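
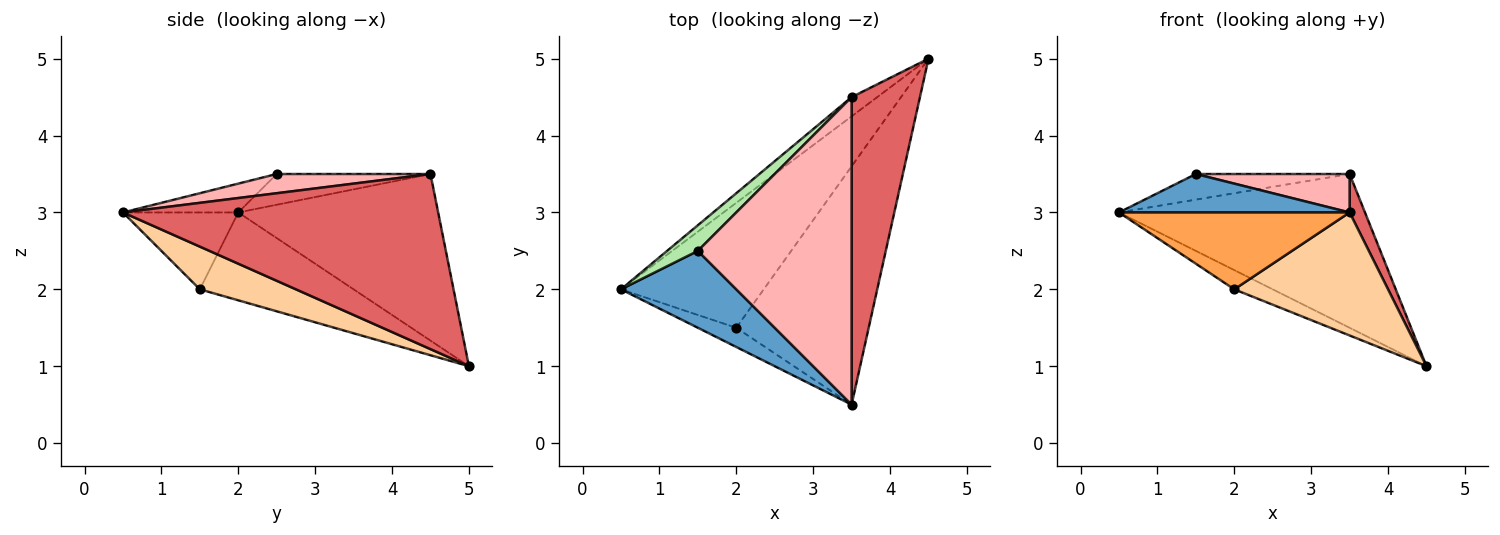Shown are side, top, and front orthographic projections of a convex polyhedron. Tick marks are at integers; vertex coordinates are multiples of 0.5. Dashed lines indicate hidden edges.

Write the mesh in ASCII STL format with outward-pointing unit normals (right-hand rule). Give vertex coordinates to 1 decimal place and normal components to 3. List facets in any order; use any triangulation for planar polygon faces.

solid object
 facet normal -0.218 -0.436 0.873
  outer loop
   vertex 1.5 2.5 3.5
   vertex 0.5 2.0 3.0
   vertex 3.5 0.5 3.0
  endloop
 endfacet
 facet normal -0.520 0.130 -0.844
  outer loop
   vertex 2.0 1.5 2.0
   vertex 0.5 2.0 3.0
   vertex 4.5 5.0 1.0
  endloop
 endfacet
 facet normal -0.436 -0.873 -0.218
  outer loop
   vertex 2.0 1.5 2.0
   vertex 3.5 0.5 3.0
   vertex 0.5 2.0 3.0
  endloop
 endfacet
 facet normal 0.276 -0.441 -0.854
  outer loop
   vertex 2.0 1.5 2.0
   vertex 4.5 5.0 1.0
   vertex 3.5 0.5 3.0
  endloop
 endfacet
 facet normal -0.628 0.772 -0.097
  outer loop
   vertex 3.5 4.5 3.5
   vertex 4.5 5.0 1.0
   vertex 0.5 2.0 3.0
  endloop
 endfacet
 facet normal -0.577 0.577 0.577
  outer loop
   vertex 3.5 4.5 3.5
   vertex 0.5 2.0 3.0
   vertex 1.5 2.5 3.5
  endloop
 endfacet
 facet normal 0.931 -0.045 0.363
  outer loop
   vertex 3.5 4.5 3.5
   vertex 3.5 0.5 3.0
   vertex 4.5 5.0 1.0
  endloop
 endfacet
 facet normal 0.123 -0.123 0.985
  outer loop
   vertex 3.5 4.5 3.5
   vertex 1.5 2.5 3.5
   vertex 3.5 0.5 3.0
  endloop
 endfacet
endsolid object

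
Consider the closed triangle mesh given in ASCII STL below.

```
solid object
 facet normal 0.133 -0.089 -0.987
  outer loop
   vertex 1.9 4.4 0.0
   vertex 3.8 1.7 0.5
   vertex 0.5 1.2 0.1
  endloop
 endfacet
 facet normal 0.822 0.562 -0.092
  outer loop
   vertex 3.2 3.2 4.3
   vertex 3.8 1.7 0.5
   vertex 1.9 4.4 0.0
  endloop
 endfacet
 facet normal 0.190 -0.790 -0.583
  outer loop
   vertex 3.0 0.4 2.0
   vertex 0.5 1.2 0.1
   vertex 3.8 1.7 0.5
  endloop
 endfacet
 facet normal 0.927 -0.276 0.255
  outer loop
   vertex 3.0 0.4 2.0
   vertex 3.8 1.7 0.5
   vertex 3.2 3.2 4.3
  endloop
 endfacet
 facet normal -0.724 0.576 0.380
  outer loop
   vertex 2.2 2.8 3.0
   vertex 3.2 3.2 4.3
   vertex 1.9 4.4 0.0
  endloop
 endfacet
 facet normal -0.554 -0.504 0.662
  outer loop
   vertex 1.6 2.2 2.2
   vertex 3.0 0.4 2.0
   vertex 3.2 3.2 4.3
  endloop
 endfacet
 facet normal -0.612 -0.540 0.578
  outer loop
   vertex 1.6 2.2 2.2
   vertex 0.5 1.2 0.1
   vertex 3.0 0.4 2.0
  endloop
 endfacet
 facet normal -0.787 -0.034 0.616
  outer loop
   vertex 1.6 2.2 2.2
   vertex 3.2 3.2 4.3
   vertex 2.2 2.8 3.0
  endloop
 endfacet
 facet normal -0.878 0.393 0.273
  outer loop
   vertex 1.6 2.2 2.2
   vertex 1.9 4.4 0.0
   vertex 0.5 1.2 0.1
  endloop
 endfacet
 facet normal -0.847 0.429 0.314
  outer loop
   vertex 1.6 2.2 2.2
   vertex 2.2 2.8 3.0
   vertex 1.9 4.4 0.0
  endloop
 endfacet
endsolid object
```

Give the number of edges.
15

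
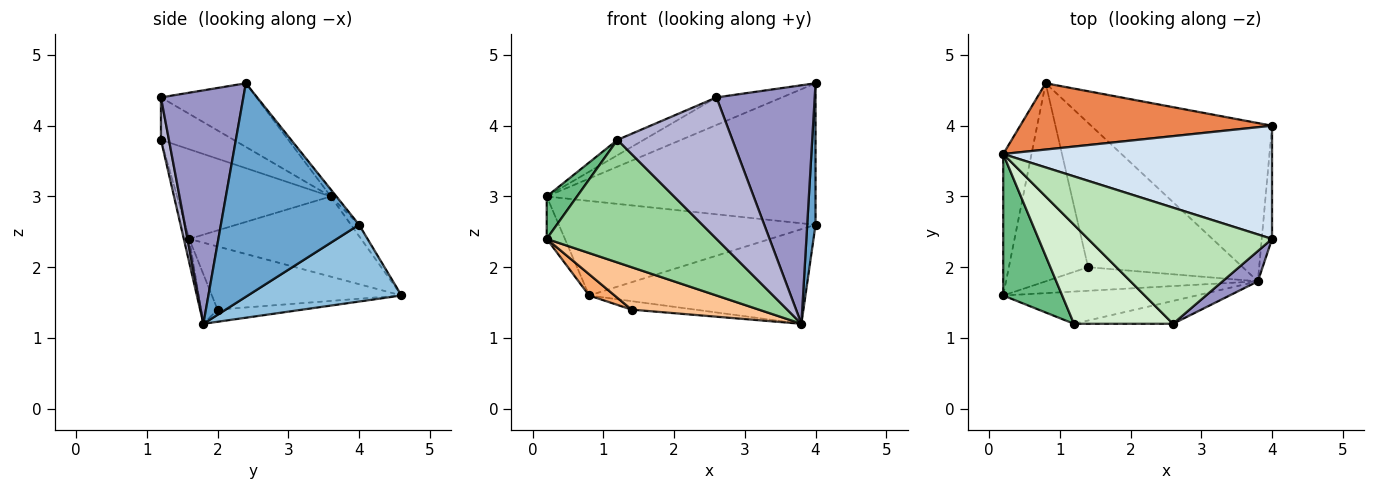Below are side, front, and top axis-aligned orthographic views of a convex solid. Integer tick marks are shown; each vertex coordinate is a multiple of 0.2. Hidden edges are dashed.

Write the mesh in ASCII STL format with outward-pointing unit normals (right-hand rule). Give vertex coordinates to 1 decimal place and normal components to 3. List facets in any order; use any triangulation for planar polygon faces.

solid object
 facet normal 0.997 -0.060 -0.048
  outer loop
   vertex 4.0 4.0 2.6
   vertex 4.0 2.4 4.6
   vertex 3.8 1.8 1.2
  endloop
 endfacet
 facet normal 0.342 0.482 -0.806
  outer loop
   vertex 4.0 4.0 2.6
   vertex 3.8 1.8 1.2
   vertex 0.8 4.6 1.6
  endloop
 endfacet
 facet normal -0.938 0.099 -0.331
  outer loop
   vertex 0.2 3.6 3.0
   vertex 0.8 4.6 1.6
   vertex 0.2 1.6 2.4
  endloop
 endfacet
 facet normal -0.016 0.781 0.625
  outer loop
   vertex 0.2 3.6 3.0
   vertex 4.0 2.4 4.6
   vertex 4.0 4.0 2.6
  endloop
 endfacet
 facet normal -0.026 0.819 0.574
  outer loop
   vertex 0.2 3.6 3.0
   vertex 4.0 4.0 2.6
   vertex 0.8 4.6 1.6
  endloop
 endfacet
 facet normal -0.621 -0.083 -0.779
  outer loop
   vertex 1.4 2.0 1.4
   vertex 0.2 1.6 2.4
   vertex 0.8 4.6 1.6
  endloop
 endfacet
 facet normal -0.113 -0.869 -0.483
  outer loop
   vertex 1.4 2.0 1.4
   vertex 3.8 1.8 1.2
   vertex 0.2 1.6 2.4
  endloop
 endfacet
 facet normal -0.078 0.059 -0.995
  outer loop
   vertex 1.4 2.0 1.4
   vertex 0.8 4.6 1.6
   vertex 3.8 1.8 1.2
  endloop
 endfacet
 facet normal -0.824 -0.163 0.542
  outer loop
   vertex 1.2 1.2 3.8
   vertex 0.2 3.6 3.0
   vertex 0.2 1.6 2.4
  endloop
 endfacet
 facet normal -0.031 -0.967 -0.254
  outer loop
   vertex 1.2 1.2 3.8
   vertex 0.2 1.6 2.4
   vertex 3.8 1.8 1.2
  endloop
 endfacet
 facet normal -0.319 0.219 0.922
  outer loop
   vertex 2.6 1.2 4.4
   vertex 4.0 2.4 4.6
   vertex 0.2 3.6 3.0
  endloop
 endfacet
 facet normal -0.390 0.141 0.910
  outer loop
   vertex 2.6 1.2 4.4
   vertex 0.2 3.6 3.0
   vertex 1.2 1.2 3.8
  endloop
 endfacet
 facet normal 0.640 -0.762 0.097
  outer loop
   vertex 2.6 1.2 4.4
   vertex 3.8 1.8 1.2
   vertex 4.0 2.4 4.6
  endloop
 endfacet
 facet normal 0.068 -0.985 -0.159
  outer loop
   vertex 2.6 1.2 4.4
   vertex 1.2 1.2 3.8
   vertex 3.8 1.8 1.2
  endloop
 endfacet
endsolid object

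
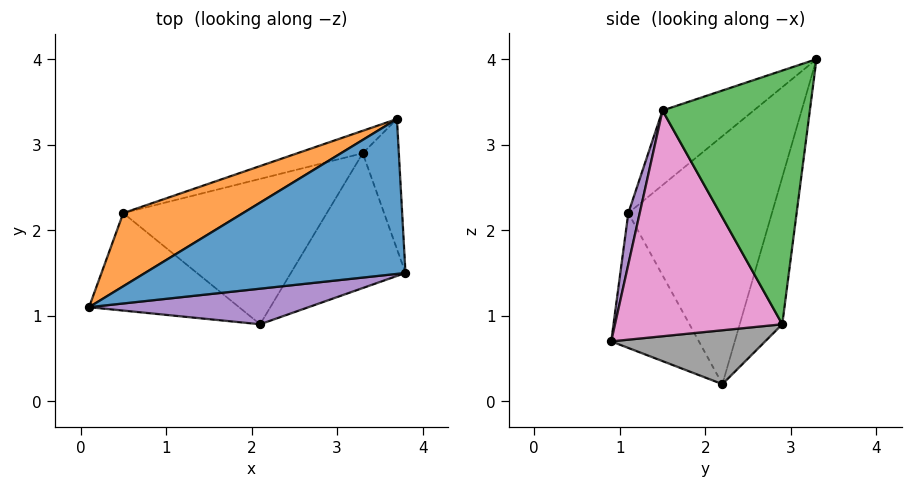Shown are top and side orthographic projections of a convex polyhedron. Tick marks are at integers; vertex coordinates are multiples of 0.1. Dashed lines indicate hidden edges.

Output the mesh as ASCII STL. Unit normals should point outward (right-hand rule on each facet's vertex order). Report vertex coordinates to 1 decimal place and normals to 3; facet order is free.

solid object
 facet normal -0.261 -0.318 0.911
  outer loop
   vertex 3.7 3.3 4.0
   vertex 0.1 1.1 2.2
   vertex 3.8 1.5 3.4
  endloop
 endfacet
 facet normal -0.600 0.745 0.290
  outer loop
   vertex 0.5 2.2 0.2
   vertex 0.1 1.1 2.2
   vertex 3.7 3.3 4.0
  endloop
 endfacet
 facet normal 0.985 0.101 -0.140
  outer loop
   vertex 3.3 2.9 0.9
   vertex 3.7 3.3 4.0
   vertex 3.8 1.5 3.4
  endloop
 endfacet
 facet normal -0.218 0.971 -0.097
  outer loop
   vertex 3.3 2.9 0.9
   vertex 0.5 2.2 0.2
   vertex 3.7 3.3 4.0
  endloop
 endfacet
 facet normal 0.044 -0.981 0.190
  outer loop
   vertex 2.1 0.9 0.7
   vertex 3.8 1.5 3.4
   vertex 0.1 1.1 2.2
  endloop
 endfacet
 facet normal -0.448 -0.743 -0.498
  outer loop
   vertex 2.1 0.9 0.7
   vertex 0.1 1.1 2.2
   vertex 0.5 2.2 0.2
  endloop
 endfacet
 facet normal 0.801 -0.440 -0.406
  outer loop
   vertex 2.1 0.9 0.7
   vertex 3.3 2.9 0.9
   vertex 3.8 1.5 3.4
  endloop
 endfacet
 facet normal 0.255 -0.057 -0.965
  outer loop
   vertex 2.1 0.9 0.7
   vertex 0.5 2.2 0.2
   vertex 3.3 2.9 0.9
  endloop
 endfacet
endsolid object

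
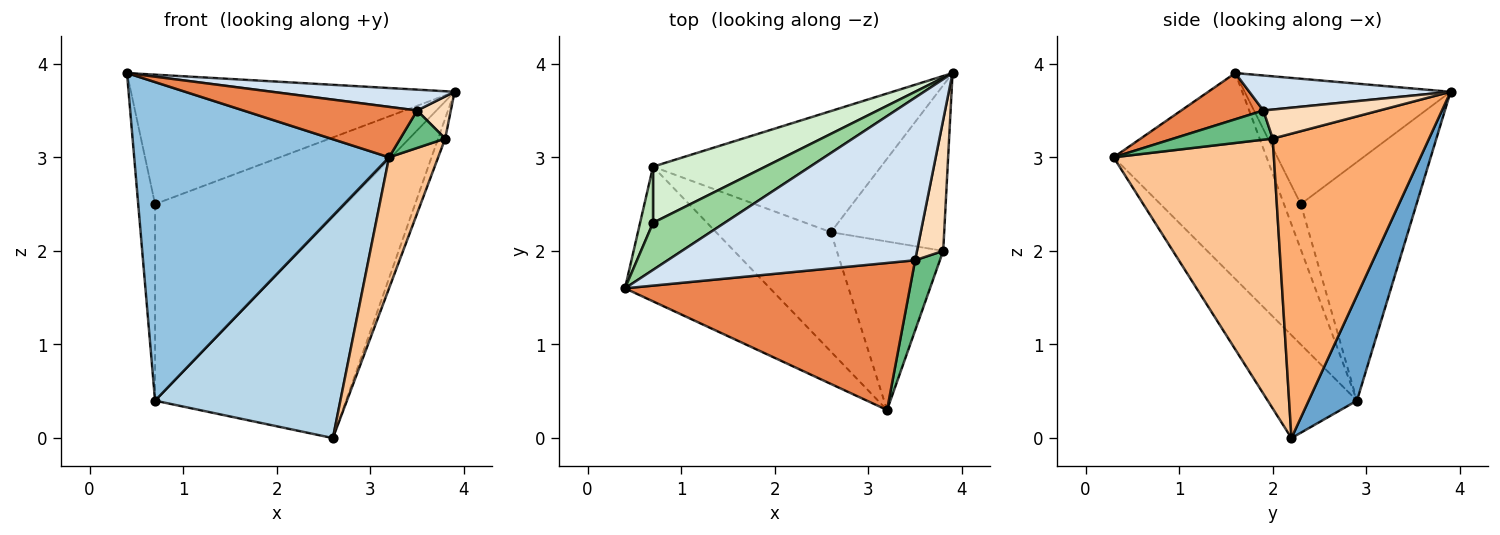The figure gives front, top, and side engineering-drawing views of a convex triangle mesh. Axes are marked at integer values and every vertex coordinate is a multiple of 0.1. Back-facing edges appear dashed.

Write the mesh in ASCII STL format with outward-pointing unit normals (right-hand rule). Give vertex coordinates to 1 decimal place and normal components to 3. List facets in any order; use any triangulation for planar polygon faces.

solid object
 facet normal 0.217 0.856 -0.469
  outer loop
   vertex 0.7 2.9 0.4
   vertex 3.9 3.9 3.7
   vertex 2.6 2.2 0.0
  endloop
 endfacet
 facet normal -0.484 -0.806 -0.341
  outer loop
   vertex 0.7 2.9 0.4
   vertex 3.2 0.3 3.0
   vertex 0.4 1.6 3.9
  endloop
 endfacet
 facet normal -0.391 -0.811 -0.436
  outer loop
   vertex 0.7 2.9 0.4
   vertex 2.6 2.2 0.0
   vertex 3.2 0.3 3.0
  endloop
 endfacet
 facet normal 0.139 -0.126 0.982
  outer loop
   vertex 3.5 1.9 3.5
   vertex 3.9 3.9 3.7
   vertex 0.4 1.6 3.9
  endloop
 endfacet
 facet normal 0.152 -0.321 0.935
  outer loop
   vertex 3.5 1.9 3.5
   vertex 0.4 1.6 3.9
   vertex 3.2 0.3 3.0
  endloop
 endfacet
 facet normal 0.936 0.042 -0.348
  outer loop
   vertex 3.8 2.0 3.2
   vertex 2.6 2.2 0.0
   vertex 3.9 3.9 3.7
  endloop
 endfacet
 facet normal 0.895 -0.274 -0.353
  outer loop
   vertex 3.8 2.0 3.2
   vertex 3.2 0.3 3.0
   vertex 2.6 2.2 0.0
  endloop
 endfacet
 facet normal 0.725 -0.211 0.655
  outer loop
   vertex 3.8 2.0 3.2
   vertex 3.9 3.9 3.7
   vertex 3.5 1.9 3.5
  endloop
 endfacet
 facet normal 0.721 -0.326 0.612
  outer loop
   vertex 3.8 2.0 3.2
   vertex 3.5 1.9 3.5
   vertex 3.2 0.3 3.0
  endloop
 endfacet
 facet normal -0.513 0.807 0.293
  outer loop
   vertex 0.7 2.3 2.5
   vertex 0.4 1.6 3.9
   vertex 3.9 3.9 3.7
  endloop
 endfacet
 facet normal -0.693 0.693 0.198
  outer loop
   vertex 0.7 2.3 2.5
   vertex 0.7 2.9 0.4
   vertex 0.4 1.6 3.9
  endloop
 endfacet
 facet normal -0.504 0.830 0.237
  outer loop
   vertex 0.7 2.3 2.5
   vertex 3.9 3.9 3.7
   vertex 0.7 2.9 0.4
  endloop
 endfacet
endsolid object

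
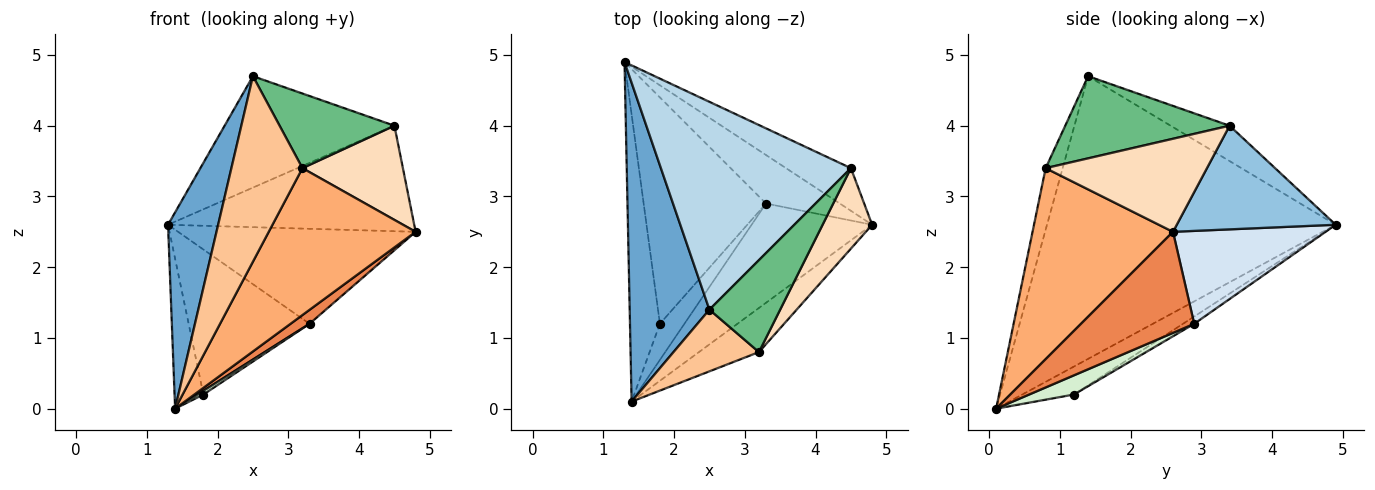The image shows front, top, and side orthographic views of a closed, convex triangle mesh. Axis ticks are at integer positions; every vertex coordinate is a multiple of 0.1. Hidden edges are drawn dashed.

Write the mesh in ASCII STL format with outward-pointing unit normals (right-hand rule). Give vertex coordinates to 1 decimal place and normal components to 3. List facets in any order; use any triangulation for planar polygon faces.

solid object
 facet normal -0.949 -0.165 0.268
  outer loop
   vertex 2.5 1.4 4.7
   vertex 1.3 4.9 2.6
   vertex 1.4 0.1 0.0
  endloop
 endfacet
 facet normal 0.514 0.796 -0.322
  outer loop
   vertex 4.5 3.4 4.0
   vertex 4.8 2.6 2.5
   vertex 1.3 4.9 2.6
  endloop
 endfacet
 facet normal -0.162 0.466 0.870
  outer loop
   vertex 4.5 3.4 4.0
   vertex 1.3 4.9 2.6
   vertex 2.5 1.4 4.7
  endloop
 endfacet
 facet normal 0.497 0.773 -0.395
  outer loop
   vertex 3.3 2.9 1.2
   vertex 1.3 4.9 2.6
   vertex 4.8 2.6 2.5
  endloop
 endfacet
 facet normal 0.639 -0.107 -0.762
  outer loop
   vertex 3.3 2.9 1.2
   vertex 4.8 2.6 2.5
   vertex 1.4 0.1 0.0
  endloop
 endfacet
 facet normal 0.675 -0.706 -0.212
  outer loop
   vertex 3.2 0.8 3.4
   vertex 1.4 0.1 0.0
   vertex 4.8 2.6 2.5
  endloop
 endfacet
 facet normal -0.222 -0.925 0.308
  outer loop
   vertex 3.2 0.8 3.4
   vertex 2.5 1.4 4.7
   vertex 1.4 0.1 0.0
  endloop
 endfacet
 facet normal 0.774 -0.482 0.412
  outer loop
   vertex 3.2 0.8 3.4
   vertex 4.8 2.6 2.5
   vertex 4.5 3.4 4.0
  endloop
 endfacet
 facet normal 0.670 -0.468 0.577
  outer loop
   vertex 3.2 0.8 3.4
   vertex 4.5 3.4 4.0
   vertex 2.5 1.4 4.7
  endloop
 endfacet
 facet normal -0.639 0.356 -0.682
  outer loop
   vertex 1.8 1.2 0.2
   vertex 1.4 0.1 0.0
   vertex 1.3 4.9 2.6
  endloop
 endfacet
 facet normal -0.050 0.539 -0.841
  outer loop
   vertex 1.8 1.2 0.2
   vertex 1.3 4.9 2.6
   vertex 3.3 2.9 1.2
  endloop
 endfacet
 facet normal 0.615 -0.081 -0.785
  outer loop
   vertex 1.8 1.2 0.2
   vertex 3.3 2.9 1.2
   vertex 1.4 0.1 0.0
  endloop
 endfacet
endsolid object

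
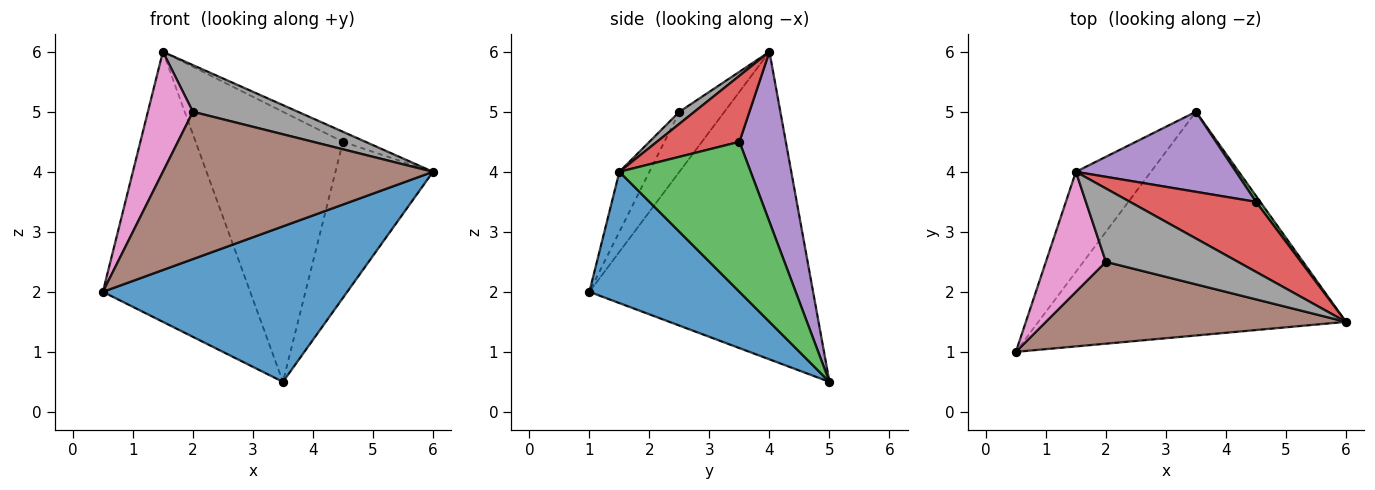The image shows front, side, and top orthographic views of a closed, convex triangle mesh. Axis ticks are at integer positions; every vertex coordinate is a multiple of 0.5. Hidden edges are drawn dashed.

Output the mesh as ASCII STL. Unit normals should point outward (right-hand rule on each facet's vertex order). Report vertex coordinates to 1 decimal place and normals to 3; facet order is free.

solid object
 facet normal 0.331 -0.539 -0.775
  outer loop
   vertex 3.5 5.0 0.5
   vertex 6.0 1.5 4.0
   vertex 0.5 1.0 2.0
  endloop
 endfacet
 facet normal -0.818 0.539 -0.200
  outer loop
   vertex 1.5 4.0 6.0
   vertex 3.5 5.0 0.5
   vertex 0.5 1.0 2.0
  endloop
 endfacet
 facet normal 0.803 0.596 0.023
  outer loop
   vertex 4.5 3.5 4.5
   vertex 6.0 1.5 4.0
   vertex 3.5 5.0 0.5
  endloop
 endfacet
 facet normal 0.460 0.126 0.879
  outer loop
   vertex 4.5 3.5 4.5
   vertex 1.5 4.0 6.0
   vertex 6.0 1.5 4.0
  endloop
 endfacet
 facet normal 0.289 0.918 0.272
  outer loop
   vertex 4.5 3.5 4.5
   vertex 3.5 5.0 0.5
   vertex 1.5 4.0 6.0
  endloop
 endfacet
 facet normal -0.097 -0.870 0.483
  outer loop
   vertex 2.0 2.5 5.0
   vertex 0.5 1.0 2.0
   vertex 6.0 1.5 4.0
  endloop
 endfacet
 facet normal -0.577 -0.577 0.577
  outer loop
   vertex 2.0 2.5 5.0
   vertex 1.5 4.0 6.0
   vertex 0.5 1.0 2.0
  endloop
 endfacet
 facet normal 0.076 -0.535 0.841
  outer loop
   vertex 2.0 2.5 5.0
   vertex 6.0 1.5 4.0
   vertex 1.5 4.0 6.0
  endloop
 endfacet
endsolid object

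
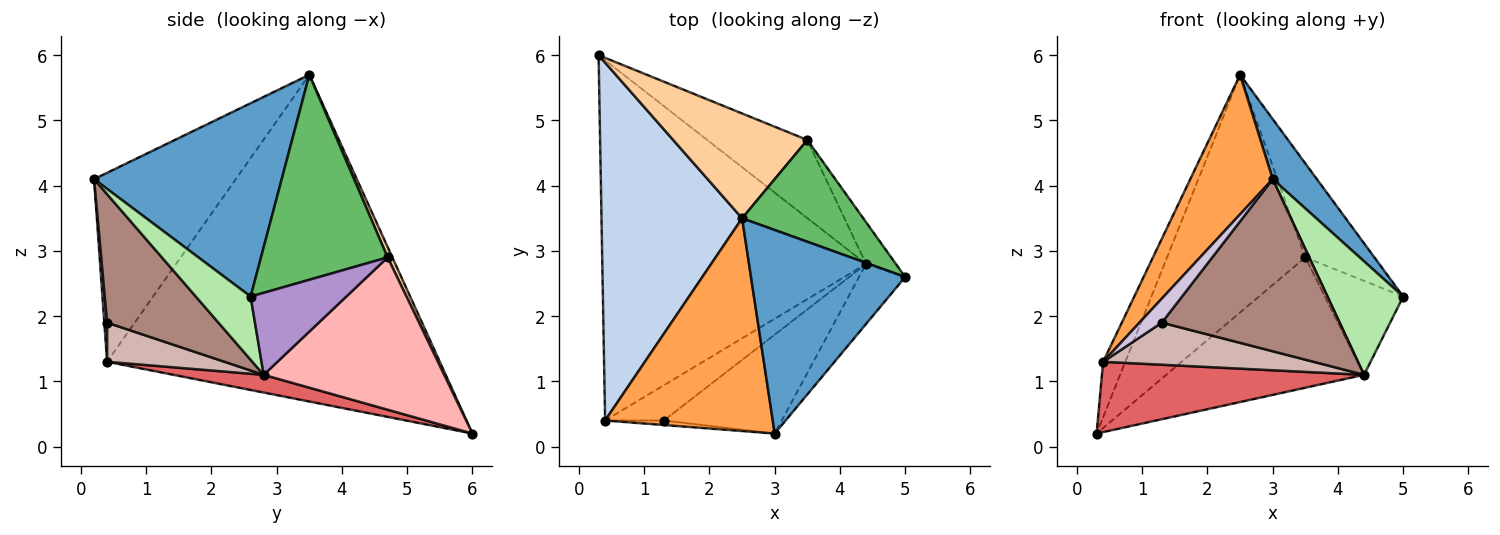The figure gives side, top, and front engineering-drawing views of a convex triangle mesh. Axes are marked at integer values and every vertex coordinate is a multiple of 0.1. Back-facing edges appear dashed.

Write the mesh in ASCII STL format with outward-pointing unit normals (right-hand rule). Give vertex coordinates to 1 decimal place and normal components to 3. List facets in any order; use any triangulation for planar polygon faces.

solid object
 facet normal 0.769 -0.181 0.613
  outer loop
   vertex 2.5 3.5 5.7
   vertex 3.0 0.2 4.1
   vertex 5.0 2.6 2.3
  endloop
 endfacet
 facet normal -0.917 0.061 0.395
  outer loop
   vertex 0.4 0.4 1.3
   vertex 2.5 3.5 5.7
   vertex 0.3 6.0 0.2
  endloop
 endfacet
 facet normal -0.686 -0.399 0.608
  outer loop
   vertex 0.4 0.4 1.3
   vertex 3.0 0.2 4.1
   vertex 2.5 3.5 5.7
  endloop
 endfacet
 facet normal 0.031 0.915 0.403
  outer loop
   vertex 3.5 4.7 2.9
   vertex 0.3 6.0 0.2
   vertex 2.5 3.5 5.7
  endloop
 endfacet
 facet normal 0.779 0.425 0.460
  outer loop
   vertex 3.5 4.7 2.9
   vertex 2.5 3.5 5.7
   vertex 5.0 2.6 2.3
  endloop
 endfacet
 facet normal 0.539 -0.745 -0.394
  outer loop
   vertex 4.4 2.8 1.1
   vertex 5.0 2.6 2.3
   vertex 3.0 0.2 4.1
  endloop
 endfacet
 facet normal 0.066 -0.191 -0.979
  outer loop
   vertex 4.4 2.8 1.1
   vertex 0.4 0.4 1.3
   vertex 0.3 6.0 0.2
  endloop
 endfacet
 facet normal 0.616 0.676 -0.405
  outer loop
   vertex 4.4 2.8 1.1
   vertex 0.3 6.0 0.2
   vertex 3.5 4.7 2.9
  endloop
 endfacet
 facet normal 0.745 0.610 -0.271
  outer loop
   vertex 4.4 2.8 1.1
   vertex 3.5 4.7 2.9
   vertex 5.0 2.6 2.3
  endloop
 endfacet
 facet normal 0.122 -0.976 -0.183
  outer loop
   vertex 1.3 0.4 1.9
   vertex 3.0 0.2 4.1
   vertex 0.4 0.4 1.3
  endloop
 endfacet
 facet normal 0.477 -0.762 -0.438
  outer loop
   vertex 1.3 0.4 1.9
   vertex 4.4 2.8 1.1
   vertex 3.0 0.2 4.1
  endloop
 endfacet
 facet normal 0.393 -0.705 -0.590
  outer loop
   vertex 1.3 0.4 1.9
   vertex 0.4 0.4 1.3
   vertex 4.4 2.8 1.1
  endloop
 endfacet
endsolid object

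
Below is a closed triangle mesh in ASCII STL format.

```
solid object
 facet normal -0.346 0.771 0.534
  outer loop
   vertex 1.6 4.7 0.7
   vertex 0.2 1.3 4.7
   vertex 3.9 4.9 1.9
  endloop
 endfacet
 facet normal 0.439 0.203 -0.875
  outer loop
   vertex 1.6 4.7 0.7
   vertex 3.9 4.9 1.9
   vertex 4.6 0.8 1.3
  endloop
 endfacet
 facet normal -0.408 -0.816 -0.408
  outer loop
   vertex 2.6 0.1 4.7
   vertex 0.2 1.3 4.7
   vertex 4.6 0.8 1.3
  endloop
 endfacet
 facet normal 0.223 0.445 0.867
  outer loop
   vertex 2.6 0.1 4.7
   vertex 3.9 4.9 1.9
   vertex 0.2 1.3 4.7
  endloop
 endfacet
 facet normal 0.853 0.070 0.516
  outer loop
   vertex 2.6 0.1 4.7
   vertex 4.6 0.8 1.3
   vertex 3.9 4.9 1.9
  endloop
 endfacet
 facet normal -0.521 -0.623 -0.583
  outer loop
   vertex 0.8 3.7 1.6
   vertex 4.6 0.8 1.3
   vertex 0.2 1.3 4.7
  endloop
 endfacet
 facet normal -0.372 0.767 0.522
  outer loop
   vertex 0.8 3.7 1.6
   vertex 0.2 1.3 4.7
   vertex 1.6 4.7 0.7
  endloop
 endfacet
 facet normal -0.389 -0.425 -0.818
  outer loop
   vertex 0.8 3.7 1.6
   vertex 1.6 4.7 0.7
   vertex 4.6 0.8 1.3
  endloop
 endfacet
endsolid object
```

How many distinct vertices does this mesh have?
6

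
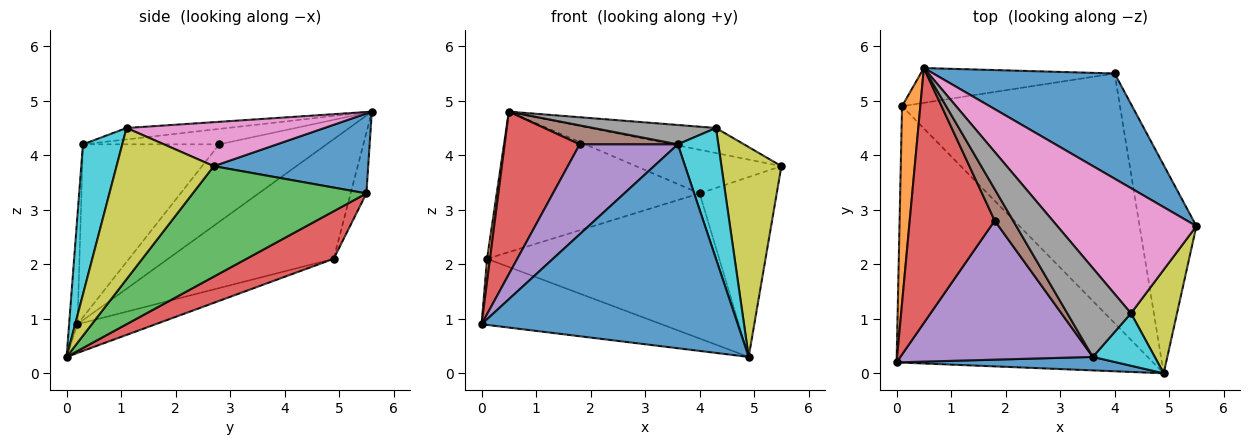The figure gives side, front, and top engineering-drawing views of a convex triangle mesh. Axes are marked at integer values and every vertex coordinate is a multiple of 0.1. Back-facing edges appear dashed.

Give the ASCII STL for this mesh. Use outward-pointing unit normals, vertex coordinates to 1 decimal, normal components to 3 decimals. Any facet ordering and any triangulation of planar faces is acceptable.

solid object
 facet normal -0.033 -0.997 0.066
  outer loop
   vertex 3.6 0.3 4.2
   vertex 0.0 0.2 0.9
   vertex 4.9 0.0 0.3
  endloop
 endfacet
 facet normal -0.988 -0.018 0.151
  outer loop
   vertex 0.1 4.9 2.1
   vertex 0.0 0.2 0.9
   vertex 0.5 5.6 4.8
  endloop
 endfacet
 facet normal -0.108 0.248 -0.963
  outer loop
   vertex 0.1 4.9 2.1
   vertex 4.9 0.0 0.3
   vertex 0.0 0.2 0.9
  endloop
 endfacet
 facet normal -0.610 -0.426 0.668
  outer loop
   vertex 1.8 2.8 4.2
   vertex 0.5 5.6 4.8
   vertex 0.0 0.2 0.9
  endloop
 endfacet
 facet normal -0.602 -0.434 0.670
  outer loop
   vertex 1.8 2.8 4.2
   vertex 0.0 0.2 0.9
   vertex 3.6 0.3 4.2
  endloop
 endfacet
 facet normal -0.583 -0.420 0.696
  outer loop
   vertex 1.8 2.8 4.2
   vertex 3.6 0.3 4.2
   vertex 0.5 5.6 4.8
  endloop
 endfacet
 facet normal 0.296 0.188 0.937
  outer loop
   vertex 4.3 1.1 4.5
   vertex 5.5 2.7 3.8
   vertex 0.5 5.6 4.8
  endloop
 endfacet
 facet normal -0.173 -0.210 0.962
  outer loop
   vertex 4.3 1.1 4.5
   vertex 0.5 5.6 4.8
   vertex 3.6 0.3 4.2
  endloop
 endfacet
 facet normal 0.824 -0.508 0.251
  outer loop
   vertex 4.3 1.1 4.5
   vertex 4.9 0.0 0.3
   vertex 5.5 2.7 3.8
  endloop
 endfacet
 facet normal 0.670 -0.689 0.276
  outer loop
   vertex 4.3 1.1 4.5
   vertex 3.6 0.3 4.2
   vertex 4.9 0.0 0.3
  endloop
 endfacet
 facet normal 0.377 0.355 0.856
  outer loop
   vertex 4.0 5.5 3.3
   vertex 0.5 5.6 4.8
   vertex 5.5 2.7 3.8
  endloop
 endfacet
 facet normal -0.075 0.968 -0.240
  outer loop
   vertex 4.0 5.5 3.3
   vertex 0.1 4.9 2.1
   vertex 0.5 5.6 4.8
  endloop
 endfacet
 facet normal 0.827 0.367 -0.425
  outer loop
   vertex 4.0 5.5 3.3
   vertex 5.5 2.7 3.8
   vertex 4.9 0.0 0.3
  endloop
 endfacet
 facet normal 0.185 0.494 -0.850
  outer loop
   vertex 4.0 5.5 3.3
   vertex 4.9 0.0 0.3
   vertex 0.1 4.9 2.1
  endloop
 endfacet
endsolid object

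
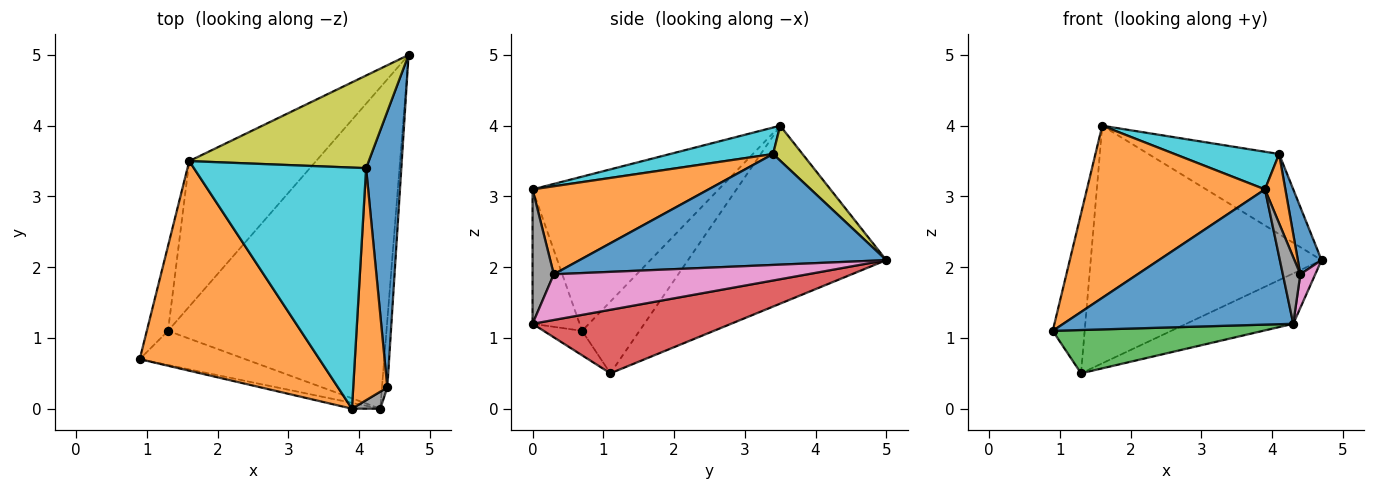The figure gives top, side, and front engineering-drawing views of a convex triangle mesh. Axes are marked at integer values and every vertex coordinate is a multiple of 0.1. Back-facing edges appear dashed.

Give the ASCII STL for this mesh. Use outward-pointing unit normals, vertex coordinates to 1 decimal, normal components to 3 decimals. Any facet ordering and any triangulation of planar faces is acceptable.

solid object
 facet normal -0.200 -0.979 -0.042
  outer loop
   vertex 3.9 0.0 3.1
   vertex 0.9 0.7 1.1
   vertex 4.3 0.0 1.2
  endloop
 endfacet
 facet normal -0.553 -0.529 0.644
  outer loop
   vertex 3.9 0.0 3.1
   vertex 1.6 3.5 4.0
   vertex 0.9 0.7 1.1
  endloop
 endfacet
 facet normal -0.142 -0.777 -0.613
  outer loop
   vertex 1.3 1.1 0.5
   vertex 4.3 0.0 1.2
   vertex 0.9 0.7 1.1
  endloop
 endfacet
 facet normal 0.276 0.149 -0.950
  outer loop
   vertex 1.3 1.1 0.5
   vertex 4.7 5.0 2.1
   vertex 4.3 0.0 1.2
  endloop
 endfacet
 facet normal -0.846 0.471 -0.250
  outer loop
   vertex 1.3 1.1 0.5
   vertex 0.9 0.7 1.1
   vertex 1.6 3.5 4.0
  endloop
 endfacet
 facet normal -0.591 0.688 -0.421
  outer loop
   vertex 1.3 1.1 0.5
   vertex 1.6 3.5 4.0
   vertex 4.7 5.0 2.1
  endloop
 endfacet
 facet normal 0.991 -0.058 -0.117
  outer loop
   vertex 4.4 0.3 1.9
   vertex 4.3 0.0 1.2
   vertex 4.7 5.0 2.1
  endloop
 endfacet
 facet normal 0.762 -0.628 0.160
  outer loop
   vertex 4.4 0.3 1.9
   vertex 3.9 0.0 3.1
   vertex 4.3 0.0 1.2
  endloop
 endfacet
 facet normal 0.146 0.647 0.748
  outer loop
   vertex 4.1 3.4 3.6
   vertex 4.7 5.0 2.1
   vertex 1.6 3.5 4.0
  endloop
 endfacet
 facet normal 0.150 -0.152 0.977
  outer loop
   vertex 4.1 3.4 3.6
   vertex 1.6 3.5 4.0
   vertex 3.9 0.0 3.1
  endloop
 endfacet
 facet normal 0.951 -0.074 0.302
  outer loop
   vertex 4.1 3.4 3.6
   vertex 4.4 0.3 1.9
   vertex 4.7 5.0 2.1
  endloop
 endfacet
 facet normal 0.927 -0.107 0.359
  outer loop
   vertex 4.1 3.4 3.6
   vertex 3.9 0.0 3.1
   vertex 4.4 0.3 1.9
  endloop
 endfacet
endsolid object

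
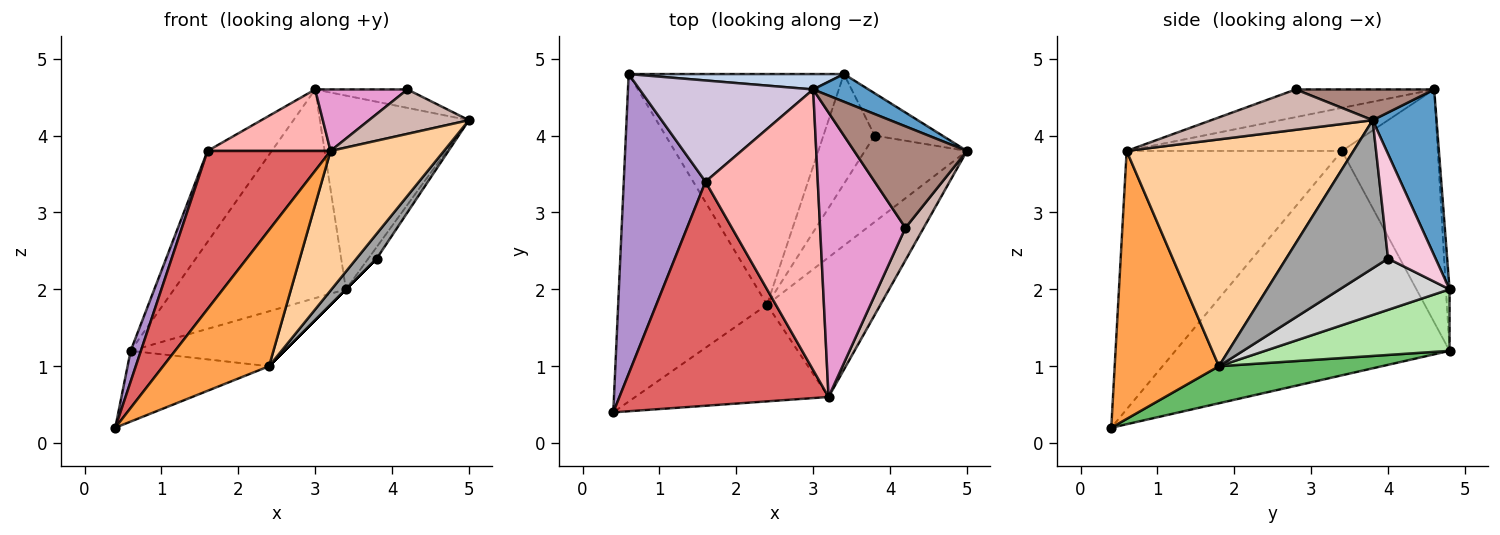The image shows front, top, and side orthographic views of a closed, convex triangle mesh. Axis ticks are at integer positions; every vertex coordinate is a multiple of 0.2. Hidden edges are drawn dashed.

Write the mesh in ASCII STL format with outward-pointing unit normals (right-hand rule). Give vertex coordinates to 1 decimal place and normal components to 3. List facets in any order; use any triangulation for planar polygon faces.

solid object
 facet normal 0.391 0.911 0.130
  outer loop
   vertex 3.4 4.8 2.0
   vertex 3.0 4.6 4.6
   vertex 5.0 3.8 4.2
  endloop
 endfacet
 facet normal -0.021 0.997 0.073
  outer loop
   vertex 0.6 4.8 1.2
   vertex 3.0 4.6 4.6
   vertex 3.4 4.8 2.0
  endloop
 endfacet
 facet normal 0.626 -0.636 -0.451
  outer loop
   vertex 2.4 1.8 1.0
   vertex 3.2 0.6 3.8
   vertex 0.4 0.4 0.2
  endloop
 endfacet
 facet normal 0.816 -0.408 -0.408
  outer loop
   vertex 2.4 1.8 1.0
   vertex 5.0 3.8 4.2
   vertex 3.2 0.6 3.8
  endloop
 endfacet
 facet normal 0.236 0.205 -0.950
  outer loop
   vertex 2.4 1.8 1.0
   vertex 0.4 0.4 0.2
   vertex 0.6 4.8 1.2
  endloop
 endfacet
 facet normal 0.268 0.223 -0.937
  outer loop
   vertex 2.4 1.8 1.0
   vertex 0.6 4.8 1.2
   vertex 3.4 4.8 2.0
  endloop
 endfacet
 facet normal -0.710 -0.406 0.575
  outer loop
   vertex 1.6 3.4 3.8
   vertex 0.4 0.4 0.2
   vertex 3.2 0.6 3.8
  endloop
 endfacet
 facet normal -0.351 -0.200 0.915
  outer loop
   vertex 1.6 3.4 3.8
   vertex 3.2 0.6 3.8
   vertex 3.0 4.6 4.6
  endloop
 endfacet
 facet normal -0.939 -0.035 0.342
  outer loop
   vertex 1.6 3.4 3.8
   vertex 0.6 4.8 1.2
   vertex 0.4 0.4 0.2
  endloop
 endfacet
 facet normal -0.706 0.473 0.526
  outer loop
   vertex 1.6 3.4 3.8
   vertex 3.0 4.6 4.6
   vertex 0.6 4.8 1.2
  endloop
 endfacet
 facet normal 0.259 0.173 0.950
  outer loop
   vertex 4.2 2.8 4.6
   vertex 5.0 3.8 4.2
   vertex 3.0 4.6 4.6
  endloop
 endfacet
 facet normal 0.794 -0.491 0.359
  outer loop
   vertex 4.2 2.8 4.6
   vertex 3.2 0.6 3.8
   vertex 5.0 3.8 4.2
  endloop
 endfacet
 facet normal -0.302 -0.201 0.932
  outer loop
   vertex 4.2 2.8 4.6
   vertex 3.0 4.6 4.6
   vertex 3.2 0.6 3.8
  endloop
 endfacet
 facet normal 0.831 0.147 -0.537
  outer loop
   vertex 3.8 4.0 2.4
   vertex 3.4 4.8 2.0
   vertex 5.0 3.8 4.2
  endloop
 endfacet
 facet normal 0.813 -0.161 -0.560
  outer loop
   vertex 3.8 4.0 2.4
   vertex 5.0 3.8 4.2
   vertex 2.4 1.8 1.0
  endloop
 endfacet
 facet normal 0.707 0.000 -0.707
  outer loop
   vertex 3.8 4.0 2.4
   vertex 2.4 1.8 1.0
   vertex 3.4 4.8 2.0
  endloop
 endfacet
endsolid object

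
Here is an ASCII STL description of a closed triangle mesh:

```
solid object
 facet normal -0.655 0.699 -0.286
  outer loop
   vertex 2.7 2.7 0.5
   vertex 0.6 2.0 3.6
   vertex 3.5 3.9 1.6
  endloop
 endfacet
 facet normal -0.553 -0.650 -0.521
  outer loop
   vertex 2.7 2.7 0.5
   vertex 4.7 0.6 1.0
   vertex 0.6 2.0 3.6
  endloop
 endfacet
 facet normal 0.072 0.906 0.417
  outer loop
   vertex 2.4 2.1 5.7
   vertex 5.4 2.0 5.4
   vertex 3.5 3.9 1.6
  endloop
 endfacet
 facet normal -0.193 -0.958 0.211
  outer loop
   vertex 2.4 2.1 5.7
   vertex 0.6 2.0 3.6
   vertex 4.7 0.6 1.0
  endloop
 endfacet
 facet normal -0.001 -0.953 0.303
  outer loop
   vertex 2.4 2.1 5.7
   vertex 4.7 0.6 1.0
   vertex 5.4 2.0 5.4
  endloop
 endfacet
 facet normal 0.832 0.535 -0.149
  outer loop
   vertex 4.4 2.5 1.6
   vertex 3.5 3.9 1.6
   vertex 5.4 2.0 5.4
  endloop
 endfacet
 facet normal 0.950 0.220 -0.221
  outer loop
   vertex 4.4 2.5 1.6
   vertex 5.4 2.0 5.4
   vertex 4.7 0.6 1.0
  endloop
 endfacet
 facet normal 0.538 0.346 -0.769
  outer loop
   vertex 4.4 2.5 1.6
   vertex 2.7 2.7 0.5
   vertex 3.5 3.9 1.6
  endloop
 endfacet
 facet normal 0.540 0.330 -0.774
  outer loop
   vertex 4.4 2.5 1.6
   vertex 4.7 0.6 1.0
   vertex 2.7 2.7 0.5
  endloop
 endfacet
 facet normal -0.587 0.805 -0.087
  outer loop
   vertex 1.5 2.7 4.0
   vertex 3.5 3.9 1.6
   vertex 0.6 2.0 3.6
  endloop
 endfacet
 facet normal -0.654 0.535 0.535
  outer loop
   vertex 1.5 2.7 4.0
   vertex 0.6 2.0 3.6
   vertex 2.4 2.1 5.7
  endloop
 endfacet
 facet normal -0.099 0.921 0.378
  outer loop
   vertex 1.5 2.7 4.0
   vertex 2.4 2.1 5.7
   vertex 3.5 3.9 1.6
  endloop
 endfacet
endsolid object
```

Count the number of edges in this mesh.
18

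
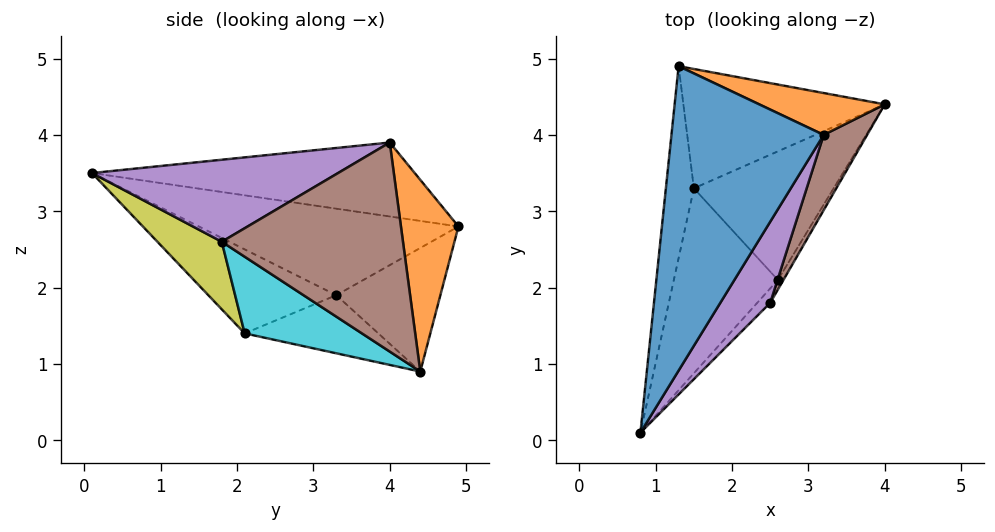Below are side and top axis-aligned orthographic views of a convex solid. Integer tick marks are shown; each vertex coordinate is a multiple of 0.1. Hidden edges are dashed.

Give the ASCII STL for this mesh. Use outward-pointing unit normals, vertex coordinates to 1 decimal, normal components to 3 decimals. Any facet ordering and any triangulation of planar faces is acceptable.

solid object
 facet normal -0.430 0.174 0.886
  outer loop
   vertex 3.2 4.0 3.9
   vertex 1.3 4.9 2.8
   vertex 0.8 0.1 3.5
  endloop
 endfacet
 facet normal 0.318 0.925 0.208
  outer loop
   vertex 3.2 4.0 3.9
   vertex 4.0 4.4 0.9
   vertex 1.3 4.9 2.8
  endloop
 endfacet
 facet normal -0.950 0.054 -0.307
  outer loop
   vertex 1.5 3.3 1.9
   vertex 0.8 0.1 3.5
   vertex 1.3 4.9 2.8
  endloop
 endfacet
 facet normal -0.483 0.383 -0.787
  outer loop
   vertex 1.5 3.3 1.9
   vertex 1.3 4.9 2.8
   vertex 4.0 4.4 0.9
  endloop
 endfacet
 facet normal 0.739 -0.501 0.450
  outer loop
   vertex 2.5 1.8 2.6
   vertex 3.2 4.0 3.9
   vertex 0.8 0.1 3.5
  endloop
 endfacet
 facet normal 0.899 -0.396 0.187
  outer loop
   vertex 2.5 1.8 2.6
   vertex 4.0 4.4 0.9
   vertex 3.2 4.0 3.9
  endloop
 endfacet
 facet normal -0.609 -0.244 -0.755
  outer loop
   vertex 2.6 2.1 1.4
   vertex 0.8 0.1 3.5
   vertex 1.5 3.3 1.9
  endloop
 endfacet
 facet normal -0.384 0.033 -0.923
  outer loop
   vertex 2.6 2.1 1.4
   vertex 1.5 3.3 1.9
   vertex 4.0 4.4 0.9
  endloop
 endfacet
 facet normal 0.667 -0.734 -0.128
  outer loop
   vertex 2.6 2.1 1.4
   vertex 2.5 1.8 2.6
   vertex 0.8 0.1 3.5
  endloop
 endfacet
 facet normal 0.847 -0.529 -0.062
  outer loop
   vertex 2.6 2.1 1.4
   vertex 4.0 4.4 0.9
   vertex 2.5 1.8 2.6
  endloop
 endfacet
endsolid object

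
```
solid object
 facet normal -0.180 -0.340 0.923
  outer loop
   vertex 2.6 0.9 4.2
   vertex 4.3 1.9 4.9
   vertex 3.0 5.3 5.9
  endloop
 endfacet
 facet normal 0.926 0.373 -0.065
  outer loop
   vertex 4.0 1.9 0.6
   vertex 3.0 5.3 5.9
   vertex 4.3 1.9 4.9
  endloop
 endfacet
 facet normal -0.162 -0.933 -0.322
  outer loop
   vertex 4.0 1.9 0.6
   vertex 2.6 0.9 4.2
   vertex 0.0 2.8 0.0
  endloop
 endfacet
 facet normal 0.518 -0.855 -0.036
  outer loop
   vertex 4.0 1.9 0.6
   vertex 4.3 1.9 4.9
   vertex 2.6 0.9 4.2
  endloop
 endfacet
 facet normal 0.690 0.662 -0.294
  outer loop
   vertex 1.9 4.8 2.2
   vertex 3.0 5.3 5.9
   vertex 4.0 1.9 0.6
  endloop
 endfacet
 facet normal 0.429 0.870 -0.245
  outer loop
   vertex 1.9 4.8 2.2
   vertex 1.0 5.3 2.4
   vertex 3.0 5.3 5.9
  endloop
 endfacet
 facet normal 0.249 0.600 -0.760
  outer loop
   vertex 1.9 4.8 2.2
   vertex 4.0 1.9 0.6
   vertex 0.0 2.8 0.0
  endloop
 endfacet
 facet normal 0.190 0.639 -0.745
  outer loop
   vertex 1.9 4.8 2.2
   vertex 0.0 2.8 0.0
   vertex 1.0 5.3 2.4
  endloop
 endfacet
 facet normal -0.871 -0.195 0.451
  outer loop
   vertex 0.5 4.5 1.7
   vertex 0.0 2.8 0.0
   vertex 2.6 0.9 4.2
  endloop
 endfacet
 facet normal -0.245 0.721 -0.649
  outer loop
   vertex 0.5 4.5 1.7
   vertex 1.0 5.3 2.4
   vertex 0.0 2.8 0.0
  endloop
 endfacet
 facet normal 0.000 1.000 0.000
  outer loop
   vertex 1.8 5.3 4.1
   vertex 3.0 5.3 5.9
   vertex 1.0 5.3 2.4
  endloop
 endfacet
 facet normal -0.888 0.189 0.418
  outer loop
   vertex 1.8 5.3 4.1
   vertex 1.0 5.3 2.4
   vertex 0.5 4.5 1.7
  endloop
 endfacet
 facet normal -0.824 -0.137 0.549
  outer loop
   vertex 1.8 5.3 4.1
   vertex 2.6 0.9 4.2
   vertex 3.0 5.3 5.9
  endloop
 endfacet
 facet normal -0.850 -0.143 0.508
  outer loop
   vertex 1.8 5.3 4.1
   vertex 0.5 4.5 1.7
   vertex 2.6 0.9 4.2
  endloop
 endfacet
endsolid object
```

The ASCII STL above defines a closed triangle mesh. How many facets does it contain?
14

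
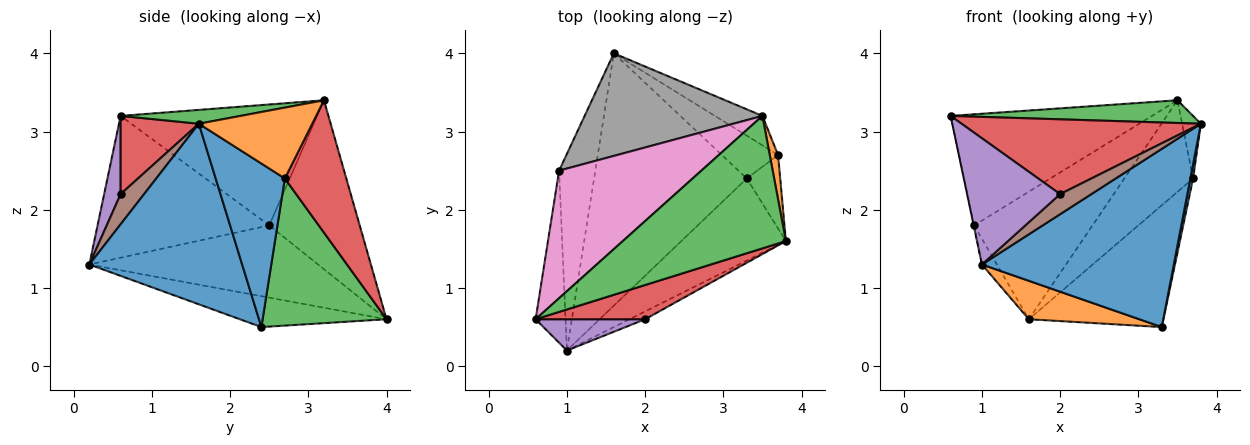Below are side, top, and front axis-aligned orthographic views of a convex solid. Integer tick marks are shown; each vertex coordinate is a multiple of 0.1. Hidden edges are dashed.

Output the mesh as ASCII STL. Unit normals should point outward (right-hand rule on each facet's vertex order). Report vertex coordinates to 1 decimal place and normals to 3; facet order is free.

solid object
 facet normal 0.586 -0.736 -0.339
  outer loop
   vertex 3.3 2.4 0.5
   vertex 3.8 1.6 3.1
   vertex 1.0 0.2 1.3
  endloop
 endfacet
 facet normal -0.196 -0.148 -0.969
  outer loop
   vertex 3.3 2.4 0.5
   vertex 1.0 0.2 1.3
   vertex 1.6 4.0 0.6
  endloop
 endfacet
 facet normal 0.083 -0.169 0.982
  outer loop
   vertex 3.5 3.2 3.4
   vertex 0.6 0.6 3.2
   vertex 3.8 1.6 3.1
  endloop
 endfacet
 facet normal 0.285 -0.872 0.399
  outer loop
   vertex 2.0 0.6 2.2
   vertex 3.8 1.6 3.1
   vertex 0.6 0.6 3.2
  endloop
 endfacet
 facet normal 0.169 -0.957 0.237
  outer loop
   vertex 2.0 0.6 2.2
   vertex 0.6 0.6 3.2
   vertex 1.0 0.2 1.3
  endloop
 endfacet
 facet normal 0.573 -0.764 -0.297
  outer loop
   vertex 2.0 0.6 2.2
   vertex 1.0 0.2 1.3
   vertex 3.8 1.6 3.1
  endloop
 endfacet
 facet normal -0.540 0.553 0.635
  outer loop
   vertex 0.9 2.5 1.8
   vertex 0.6 0.6 3.2
   vertex 3.5 3.2 3.4
  endloop
 endfacet
 facet normal -0.512 0.670 0.538
  outer loop
   vertex 0.9 2.5 1.8
   vertex 3.5 3.2 3.4
   vertex 1.6 4.0 0.6
  endloop
 endfacet
 facet normal -0.978 0.002 -0.206
  outer loop
   vertex 0.9 2.5 1.8
   vertex 1.0 0.2 1.3
   vertex 0.6 0.6 3.2
  endloop
 endfacet
 facet normal -0.892 0.058 -0.447
  outer loop
   vertex 0.9 2.5 1.8
   vertex 1.6 4.0 0.6
   vertex 1.0 0.2 1.3
  endloop
 endfacet
 facet normal 0.979 -0.038 -0.200
  outer loop
   vertex 3.7 2.7 2.4
   vertex 3.8 1.6 3.1
   vertex 3.3 2.4 0.5
  endloop
 endfacet
 facet normal 0.980 0.162 0.115
  outer loop
   vertex 3.7 2.7 2.4
   vertex 3.5 3.2 3.4
   vertex 3.8 1.6 3.1
  endloop
 endfacet
 facet normal 0.656 0.712 -0.251
  outer loop
   vertex 3.7 2.7 2.4
   vertex 3.3 2.4 0.5
   vertex 1.6 4.0 0.6
  endloop
 endfacet
 facet normal 0.648 0.725 -0.233
  outer loop
   vertex 3.7 2.7 2.4
   vertex 1.6 4.0 0.6
   vertex 3.5 3.2 3.4
  endloop
 endfacet
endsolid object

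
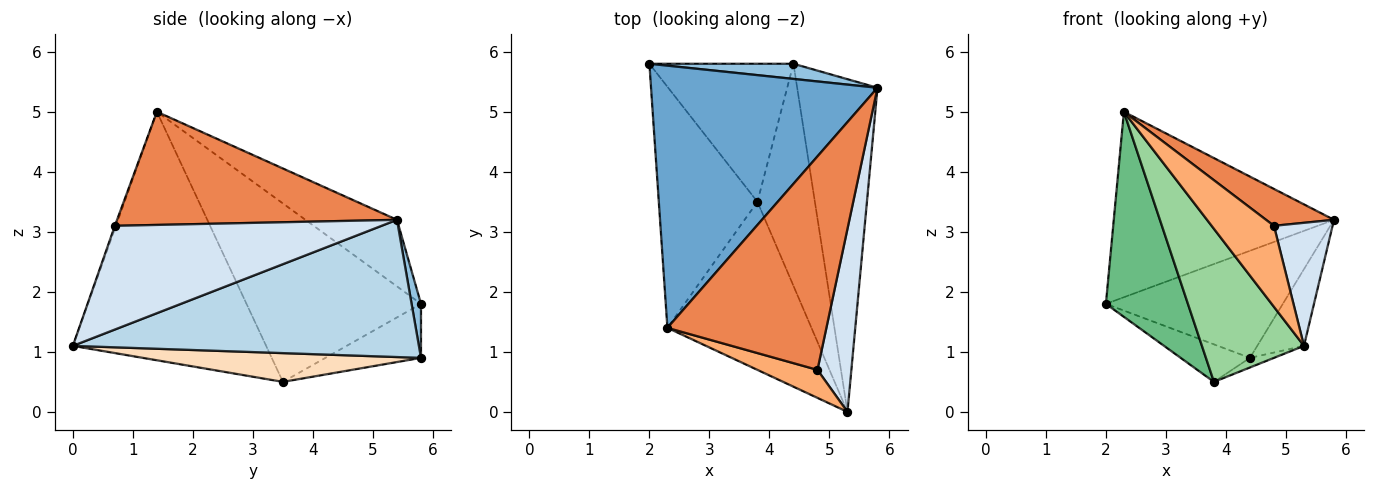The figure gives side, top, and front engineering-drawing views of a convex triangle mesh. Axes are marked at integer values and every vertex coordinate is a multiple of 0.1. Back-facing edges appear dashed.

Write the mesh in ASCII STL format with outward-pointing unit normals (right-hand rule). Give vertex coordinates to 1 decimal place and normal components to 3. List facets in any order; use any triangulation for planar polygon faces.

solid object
 facet normal -0.233 0.561 0.794
  outer loop
   vertex 2.3 1.4 5.0
   vertex 5.8 5.4 3.2
   vertex 2.0 5.8 1.8
  endloop
 endfacet
 facet normal 0.053 0.989 0.140
  outer loop
   vertex 4.4 5.8 0.9
   vertex 2.0 5.8 1.8
   vertex 5.8 5.4 3.2
  endloop
 endfacet
 facet normal 0.857 0.116 -0.502
  outer loop
   vertex 4.4 5.8 0.9
   vertex 5.8 5.4 3.2
   vertex 5.3 0.0 1.1
  endloop
 endfacet
 facet normal 0.930 -0.204 0.304
  outer loop
   vertex 4.8 0.7 3.1
   vertex 5.3 0.0 1.1
   vertex 5.8 5.4 3.2
  endloop
 endfacet
 facet normal 0.574 -0.139 0.807
  outer loop
   vertex 4.8 0.7 3.1
   vertex 5.8 5.4 3.2
   vertex 2.3 1.4 5.0
  endloop
 endfacet
 facet normal -0.016 -0.945 0.327
  outer loop
   vertex 4.8 0.7 3.1
   vertex 2.3 1.4 5.0
   vertex 5.3 0.0 1.1
  endloop
 endfacet
 facet normal -0.340 0.247 -0.907
  outer loop
   vertex 3.8 3.5 0.5
   vertex 2.0 5.8 1.8
   vertex 4.4 5.8 0.9
  endloop
 endfacet
 facet normal 0.448 0.039 -0.893
  outer loop
   vertex 3.8 3.5 0.5
   vertex 4.4 5.8 0.9
   vertex 5.3 0.0 1.1
  endloop
 endfacet
 facet normal -0.809 -0.381 -0.447
  outer loop
   vertex 3.8 3.5 0.5
   vertex 2.3 1.4 5.0
   vertex 2.0 5.8 1.8
  endloop
 endfacet
 facet normal -0.787 -0.415 -0.456
  outer loop
   vertex 3.8 3.5 0.5
   vertex 5.3 0.0 1.1
   vertex 2.3 1.4 5.0
  endloop
 endfacet
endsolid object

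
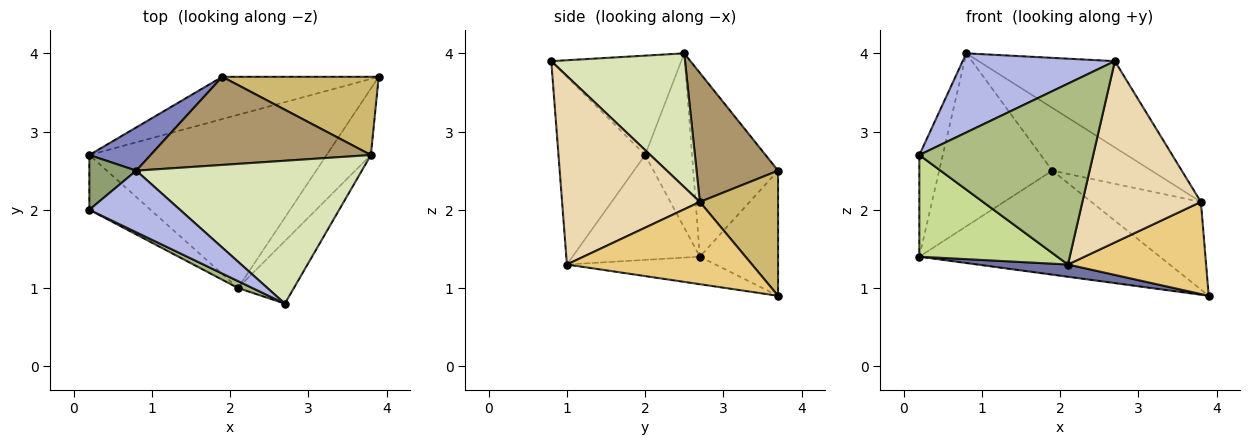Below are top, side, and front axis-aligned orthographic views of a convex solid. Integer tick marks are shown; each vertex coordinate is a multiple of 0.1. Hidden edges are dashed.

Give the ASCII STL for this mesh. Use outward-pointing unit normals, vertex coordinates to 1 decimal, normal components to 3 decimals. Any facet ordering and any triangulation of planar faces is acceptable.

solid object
 facet normal -0.115 -0.070 -0.991
  outer loop
   vertex 2.1 1.0 1.3
   vertex 0.2 2.7 1.4
   vertex 3.9 3.7 0.9
  endloop
 endfacet
 facet normal -0.588 0.784 0.196
  outer loop
   vertex 1.9 3.7 2.5
   vertex 0.2 2.7 1.4
   vertex 0.8 2.5 4.0
  endloop
 endfacet
 facet normal -0.288 0.887 -0.361
  outer loop
   vertex 1.9 3.7 2.5
   vertex 3.9 3.7 0.9
   vertex 0.2 2.7 1.4
  endloop
 endfacet
 facet normal -0.559 -0.654 0.510
  outer loop
   vertex 0.2 2.0 2.7
   vertex 2.7 0.8 3.9
   vertex 0.8 2.5 4.0
  endloop
 endfacet
 facet normal -0.870 0.435 0.234
  outer loop
   vertex 0.2 2.0 2.7
   vertex 0.8 2.5 4.0
   vertex 0.2 2.7 1.4
  endloop
 endfacet
 facet normal -0.446 -0.895 0.034
  outer loop
   vertex 0.2 2.0 2.7
   vertex 2.1 1.0 1.3
   vertex 2.7 0.8 3.9
  endloop
 endfacet
 facet normal -0.631 -0.683 -0.368
  outer loop
   vertex 0.2 2.0 2.7
   vertex 0.2 2.7 1.4
   vertex 2.1 1.0 1.3
  endloop
 endfacet
 facet normal 0.453 0.461 0.763
  outer loop
   vertex 3.8 2.7 2.1
   vertex 0.8 2.5 4.0
   vertex 2.7 0.8 3.9
  endloop
 endfacet
 facet normal 0.431 0.524 0.735
  outer loop
   vertex 3.8 2.7 2.1
   vertex 1.9 3.7 2.5
   vertex 0.8 2.5 4.0
  endloop
 endfacet
 facet normal 0.470 0.658 0.588
  outer loop
   vertex 3.8 2.7 2.1
   vertex 3.9 3.7 0.9
   vertex 1.9 3.7 2.5
  endloop
 endfacet
 facet normal 0.736 -0.549 -0.396
  outer loop
   vertex 3.8 2.7 2.1
   vertex 2.1 1.0 1.3
   vertex 3.9 3.7 0.9
  endloop
 endfacet
 facet normal 0.740 -0.636 -0.220
  outer loop
   vertex 3.8 2.7 2.1
   vertex 2.7 0.8 3.9
   vertex 2.1 1.0 1.3
  endloop
 endfacet
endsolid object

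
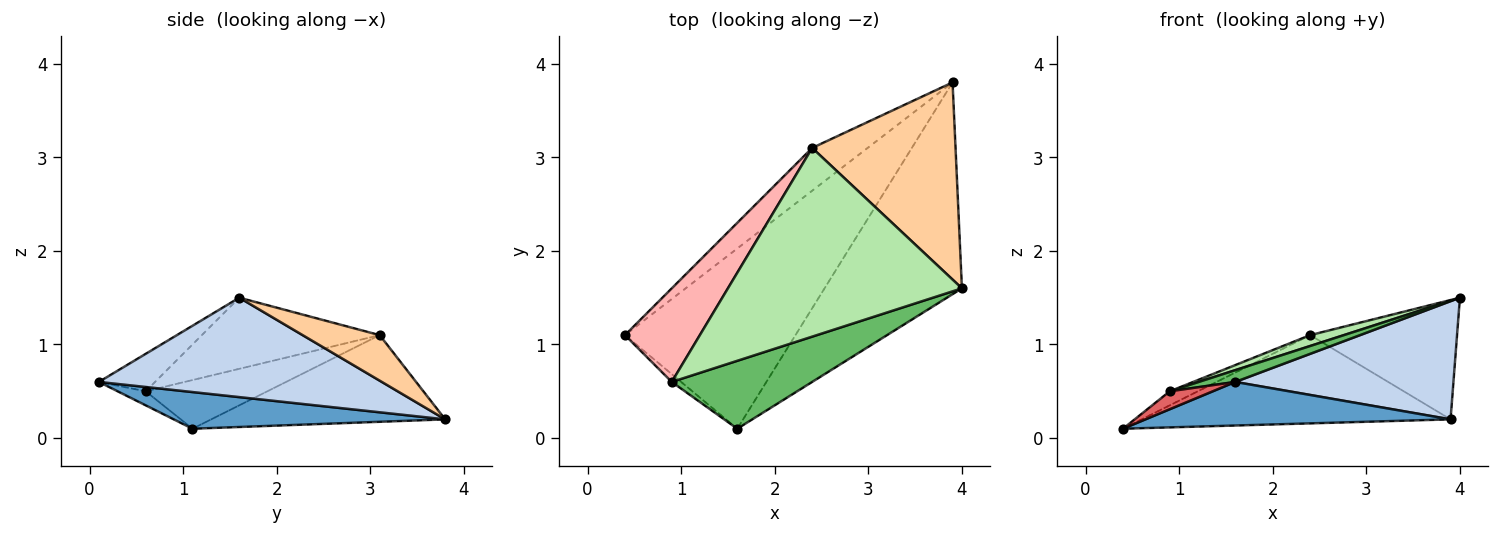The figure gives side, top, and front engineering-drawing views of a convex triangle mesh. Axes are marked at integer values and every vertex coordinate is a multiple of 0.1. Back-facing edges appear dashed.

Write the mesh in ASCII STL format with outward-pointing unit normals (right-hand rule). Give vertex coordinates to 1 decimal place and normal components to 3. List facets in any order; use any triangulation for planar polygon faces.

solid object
 facet normal 0.205 -0.230 -0.951
  outer loop
   vertex 1.6 0.1 0.6
   vertex 0.4 1.1 0.1
   vertex 3.9 3.8 0.2
  endloop
 endfacet
 facet normal 0.534 -0.412 -0.738
  outer loop
   vertex 1.6 0.1 0.6
   vertex 3.9 3.8 0.2
   vertex 4.0 1.6 1.5
  endloop
 endfacet
 facet normal -0.563 0.743 -0.360
  outer loop
   vertex 2.4 3.1 1.1
   vertex 3.9 3.8 0.2
   vertex 0.4 1.1 0.1
  endloop
 endfacet
 facet normal 0.262 0.500 0.826
  outer loop
   vertex 2.4 3.1 1.1
   vertex 4.0 1.6 1.5
   vertex 3.9 3.8 0.2
  endloop
 endfacet
 facet normal -0.254 -0.165 0.953
  outer loop
   vertex 0.9 0.6 0.5
   vertex 1.6 0.1 0.6
   vertex 4.0 1.6 1.5
  endloop
 endfacet
 facet normal -0.290 -0.055 0.955
  outer loop
   vertex 0.9 0.6 0.5
   vertex 4.0 1.6 1.5
   vertex 2.4 3.1 1.1
  endloop
 endfacet
 facet normal -0.513 -0.787 -0.342
  outer loop
   vertex 0.9 0.6 0.5
   vertex 0.4 1.1 0.1
   vertex 1.6 0.1 0.6
  endloop
 endfacet
 facet normal -0.541 0.125 0.832
  outer loop
   vertex 0.9 0.6 0.5
   vertex 2.4 3.1 1.1
   vertex 0.4 1.1 0.1
  endloop
 endfacet
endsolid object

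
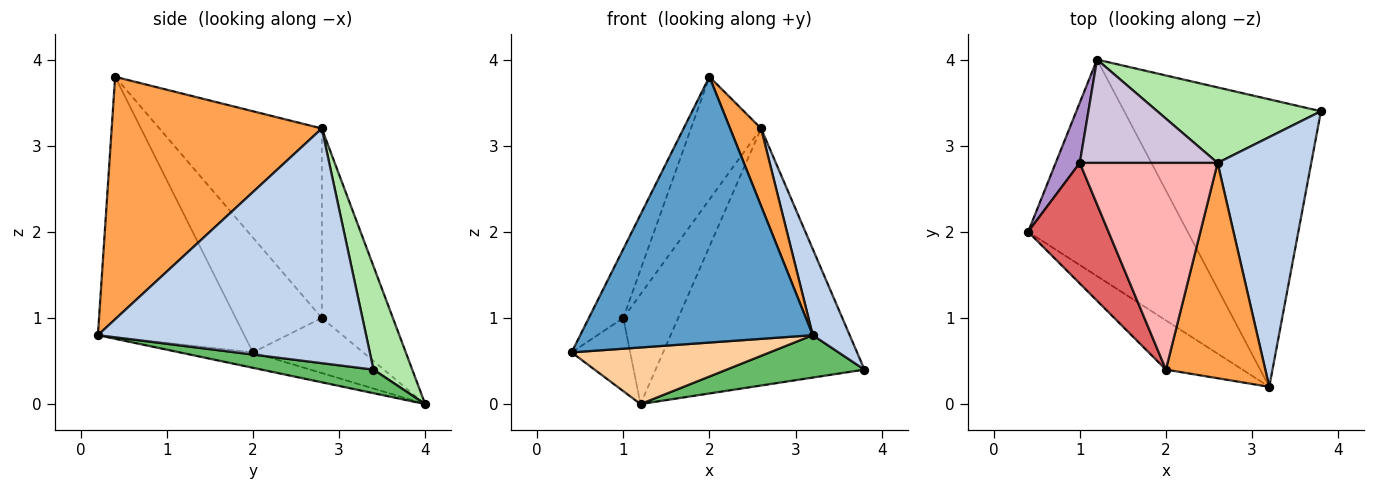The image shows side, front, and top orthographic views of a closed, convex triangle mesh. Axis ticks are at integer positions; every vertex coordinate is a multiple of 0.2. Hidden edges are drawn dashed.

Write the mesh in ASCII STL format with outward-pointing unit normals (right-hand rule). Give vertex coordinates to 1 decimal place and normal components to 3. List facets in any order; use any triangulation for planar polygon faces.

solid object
 facet normal -0.526 -0.836 -0.155
  outer loop
   vertex 2.0 0.4 3.8
   vertex 0.4 2.0 0.6
   vertex 3.2 0.2 0.8
  endloop
 endfacet
 facet normal 0.921 -0.127 0.368
  outer loop
   vertex 2.6 2.8 3.2
   vertex 3.2 0.2 0.8
   vertex 3.8 3.4 0.4
  endloop
 endfacet
 facet normal 0.917 -0.135 0.376
  outer loop
   vertex 2.6 2.8 3.2
   vertex 2.0 0.4 3.8
   vertex 3.2 0.2 0.8
  endloop
 endfacet
 facet normal -0.093 -0.252 -0.963
  outer loop
   vertex 1.2 4.0 0.0
   vertex 3.2 0.2 0.8
   vertex 0.4 2.0 0.6
  endloop
 endfacet
 facet normal 0.118 -0.145 -0.982
  outer loop
   vertex 1.2 4.0 0.0
   vertex 3.8 3.4 0.4
   vertex 3.2 0.2 0.8
  endloop
 endfacet
 facet normal 0.175 0.945 0.278
  outer loop
   vertex 1.2 4.0 0.0
   vertex 2.6 2.8 3.2
   vertex 3.8 3.4 0.4
  endloop
 endfacet
 facet normal -0.778 0.311 0.545
  outer loop
   vertex 1.0 2.8 1.0
   vertex 0.4 2.0 0.6
   vertex 2.0 0.4 3.8
  endloop
 endfacet
 facet normal -0.764 0.330 0.555
  outer loop
   vertex 1.0 2.8 1.0
   vertex 2.0 0.4 3.8
   vertex 2.6 2.8 3.2
  endloop
 endfacet
 facet normal -0.824 0.438 0.360
  outer loop
   vertex 1.0 2.8 1.0
   vertex 1.2 4.0 0.0
   vertex 0.4 2.0 0.6
  endloop
 endfacet
 facet normal -0.686 0.530 0.499
  outer loop
   vertex 1.0 2.8 1.0
   vertex 2.6 2.8 3.2
   vertex 1.2 4.0 0.0
  endloop
 endfacet
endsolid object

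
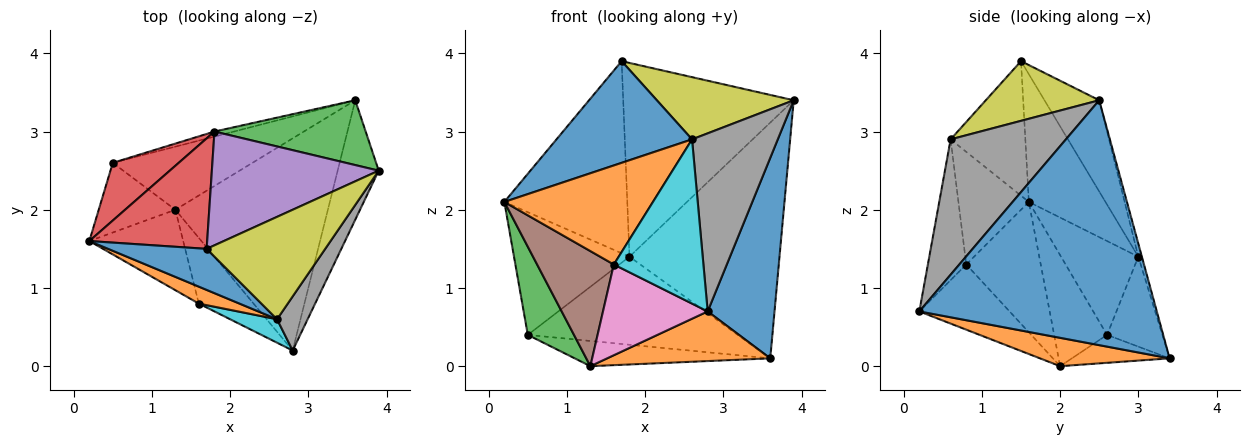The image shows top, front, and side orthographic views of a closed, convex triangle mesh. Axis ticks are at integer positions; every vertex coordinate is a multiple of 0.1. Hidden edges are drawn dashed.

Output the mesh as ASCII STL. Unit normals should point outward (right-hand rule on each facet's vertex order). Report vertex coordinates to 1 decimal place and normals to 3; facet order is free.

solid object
 facet normal 0.950 -0.267 -0.159
  outer loop
   vertex 3.6 3.4 0.1
   vertex 3.9 2.5 3.4
   vertex 2.8 0.2 0.7
  endloop
 endfacet
 facet normal 0.178 -0.224 -0.958
  outer loop
   vertex 1.3 2.0 0.0
   vertex 3.6 3.4 0.1
   vertex 2.8 0.2 0.7
  endloop
 endfacet
 facet normal -0.023 0.964 0.265
  outer loop
   vertex 1.8 3.0 1.4
   vertex 3.9 2.5 3.4
   vertex 3.6 3.4 0.1
  endloop
 endfacet
 facet normal -0.475 0.763 0.439
  outer loop
   vertex 1.8 3.0 1.4
   vertex 0.2 1.6 2.1
   vertex 1.7 1.5 3.9
  endloop
 endfacet
 facet normal -0.267 0.831 0.488
  outer loop
   vertex 1.8 3.0 1.4
   vertex 1.7 1.5 3.9
   vertex 3.9 2.5 3.4
  endloop
 endfacet
 facet normal -0.623 -0.641 -0.448
  outer loop
   vertex 1.6 0.8 1.3
   vertex 0.2 1.6 2.1
   vertex 1.3 2.0 0.0
  endloop
 endfacet
 facet normal -0.572 -0.664 -0.481
  outer loop
   vertex 1.6 0.8 1.3
   vertex 1.3 2.0 0.0
   vertex 2.8 0.2 0.7
  endloop
 endfacet
 facet normal 0.790 -0.587 0.179
  outer loop
   vertex 2.6 0.6 2.9
   vertex 2.8 0.2 0.7
   vertex 3.9 2.5 3.4
  endloop
 endfacet
 facet normal 0.395 -0.477 0.785
  outer loop
   vertex 2.6 0.6 2.9
   vertex 3.9 2.5 3.4
   vertex 1.7 1.5 3.9
  endloop
 endfacet
 facet normal -0.391 -0.911 0.130
  outer loop
   vertex 2.6 0.6 2.9
   vertex 1.6 0.8 1.3
   vertex 2.8 0.2 0.7
  endloop
 endfacet
 facet normal -0.455 -0.826 0.333
  outer loop
   vertex 2.6 0.6 2.9
   vertex 1.7 1.5 3.9
   vertex 0.2 1.6 2.1
  endloop
 endfacet
 facet normal -0.423 -0.893 0.153
  outer loop
   vertex 2.6 0.6 2.9
   vertex 0.2 1.6 2.1
   vertex 1.6 0.8 1.3
  endloop
 endfacet
 facet normal -0.668 -0.584 -0.461
  outer loop
   vertex 0.5 2.6 0.4
   vertex 1.3 2.0 0.0
   vertex 0.2 1.6 2.1
  endloop
 endfacet
 facet normal -0.518 0.774 0.364
  outer loop
   vertex 0.5 2.6 0.4
   vertex 0.2 1.6 2.1
   vertex 1.8 3.0 1.4
  endloop
 endfacet
 facet normal -0.183 0.365 -0.913
  outer loop
   vertex 0.5 2.6 0.4
   vertex 3.6 3.4 0.1
   vertex 1.3 2.0 0.0
  endloop
 endfacet
 facet normal -0.255 0.965 -0.055
  outer loop
   vertex 0.5 2.6 0.4
   vertex 1.8 3.0 1.4
   vertex 3.6 3.4 0.1
  endloop
 endfacet
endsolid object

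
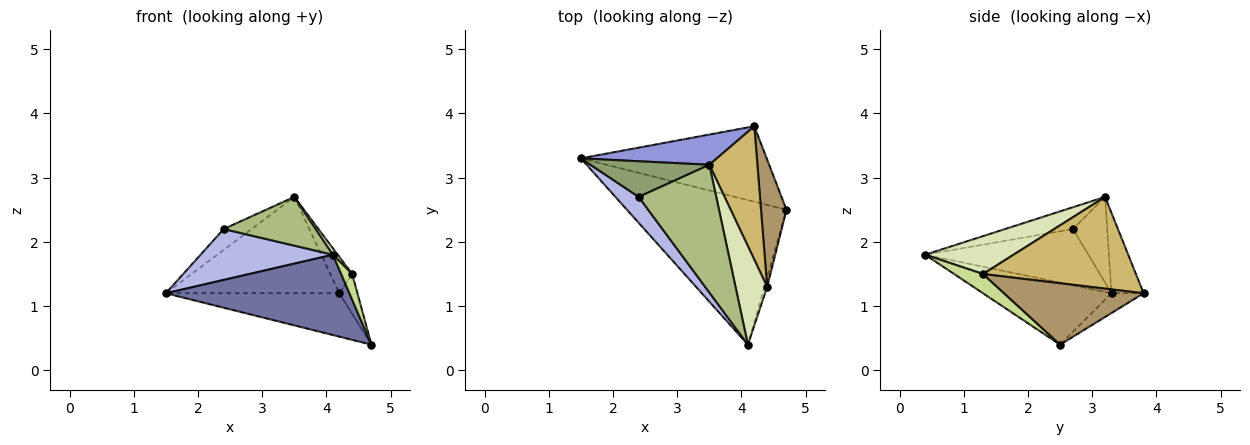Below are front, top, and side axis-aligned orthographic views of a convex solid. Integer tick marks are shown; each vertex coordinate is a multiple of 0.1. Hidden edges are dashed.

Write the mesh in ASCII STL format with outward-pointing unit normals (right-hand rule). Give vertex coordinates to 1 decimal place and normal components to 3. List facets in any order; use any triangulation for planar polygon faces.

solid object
 facet normal -0.322 -0.460 -0.828
  outer loop
   vertex 4.1 0.4 1.8
   vertex 1.5 3.3 1.2
   vertex 4.7 2.5 0.4
  endloop
 endfacet
 facet normal -0.092 0.496 -0.863
  outer loop
   vertex 4.2 3.8 1.2
   vertex 4.7 2.5 0.4
   vertex 1.5 3.3 1.2
  endloop
 endfacet
 facet normal -0.174 0.940 0.295
  outer loop
   vertex 4.2 3.8 1.2
   vertex 1.5 3.3 1.2
   vertex 3.5 3.2 2.7
  endloop
 endfacet
 facet normal -0.739 -0.600 0.306
  outer loop
   vertex 2.4 2.7 2.2
   vertex 1.5 3.3 1.2
   vertex 4.1 0.4 1.8
  endloop
 endfacet
 facet normal -0.528 0.429 0.733
  outer loop
   vertex 2.4 2.7 2.2
   vertex 3.5 3.2 2.7
   vertex 1.5 3.3 1.2
  endloop
 endfacet
 facet normal -0.254 -0.345 0.904
  outer loop
   vertex 2.4 2.7 2.2
   vertex 4.1 0.4 1.8
   vertex 3.5 3.2 2.7
  endloop
 endfacet
 facet normal 0.926 -0.353 -0.132
  outer loop
   vertex 4.4 1.3 1.5
   vertex 4.1 0.4 1.8
   vertex 4.7 2.5 0.4
  endloop
 endfacet
 facet normal 0.766 -0.042 0.641
  outer loop
   vertex 4.4 1.3 1.5
   vertex 3.5 3.2 2.7
   vertex 4.1 0.4 1.8
  endloop
 endfacet
 facet normal 0.917 0.119 0.380
  outer loop
   vertex 4.4 1.3 1.5
   vertex 4.7 2.5 0.4
   vertex 4.2 3.8 1.2
  endloop
 endfacet
 facet normal 0.879 0.126 0.460
  outer loop
   vertex 4.4 1.3 1.5
   vertex 4.2 3.8 1.2
   vertex 3.5 3.2 2.7
  endloop
 endfacet
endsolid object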